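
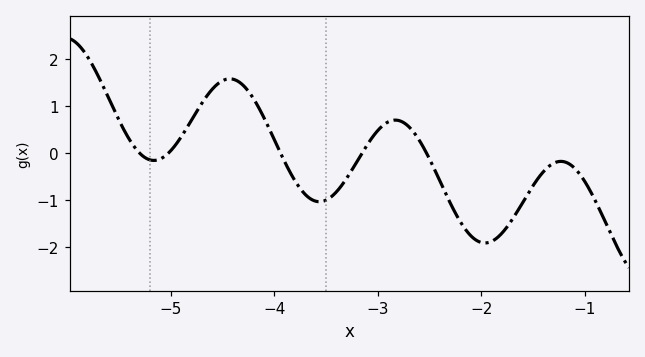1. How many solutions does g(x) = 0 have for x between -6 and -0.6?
5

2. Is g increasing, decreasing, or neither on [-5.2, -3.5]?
neither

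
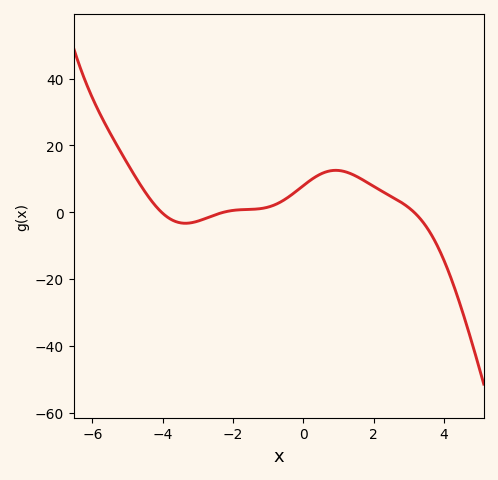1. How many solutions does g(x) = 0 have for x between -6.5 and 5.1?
3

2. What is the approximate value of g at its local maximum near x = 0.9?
12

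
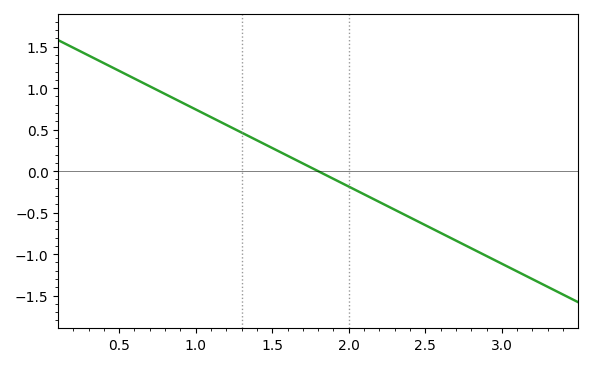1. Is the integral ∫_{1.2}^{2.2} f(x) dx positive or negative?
positive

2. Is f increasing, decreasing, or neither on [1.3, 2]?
decreasing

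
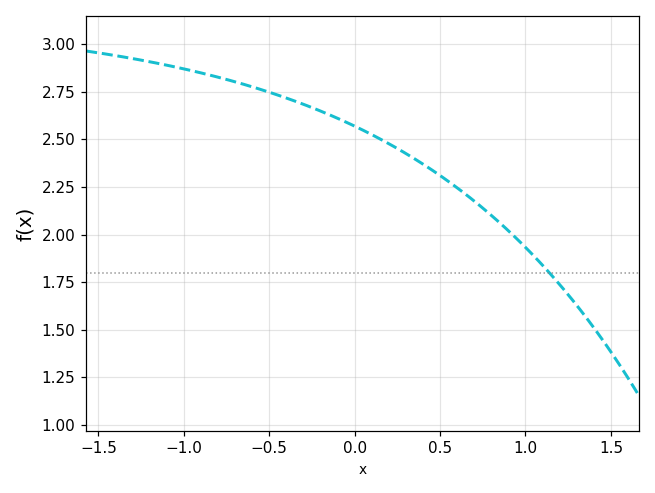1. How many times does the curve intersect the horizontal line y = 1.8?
1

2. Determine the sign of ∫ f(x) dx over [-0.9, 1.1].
positive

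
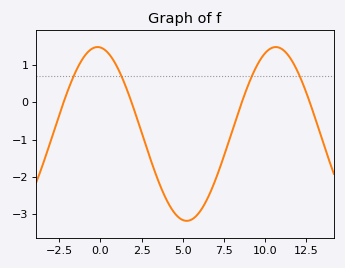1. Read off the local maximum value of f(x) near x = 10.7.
1.5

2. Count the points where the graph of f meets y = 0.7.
4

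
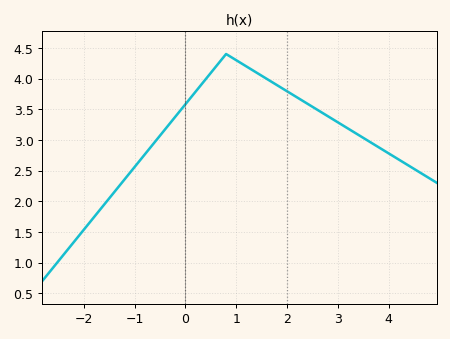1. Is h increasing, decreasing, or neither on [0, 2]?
neither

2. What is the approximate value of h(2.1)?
3.75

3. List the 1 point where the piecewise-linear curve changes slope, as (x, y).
(0.8, 4.4)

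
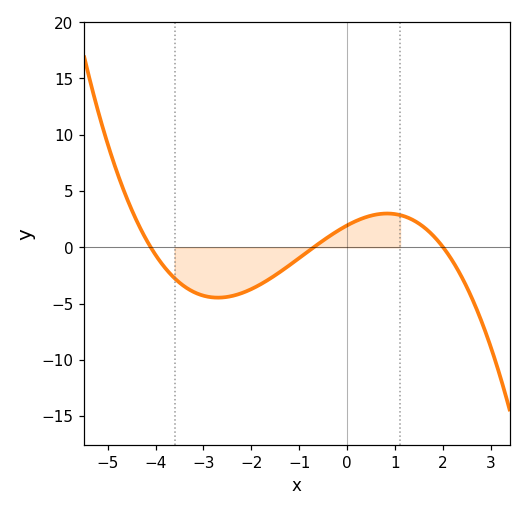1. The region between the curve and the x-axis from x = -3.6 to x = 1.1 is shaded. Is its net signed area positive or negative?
negative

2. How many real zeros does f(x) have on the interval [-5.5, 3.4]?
3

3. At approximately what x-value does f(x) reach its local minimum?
-2.8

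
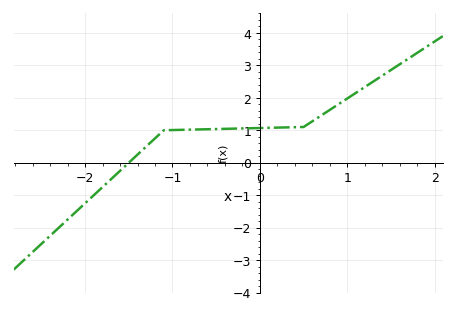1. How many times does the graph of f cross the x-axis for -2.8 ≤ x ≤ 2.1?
1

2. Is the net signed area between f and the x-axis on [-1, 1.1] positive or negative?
positive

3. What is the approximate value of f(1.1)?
2.2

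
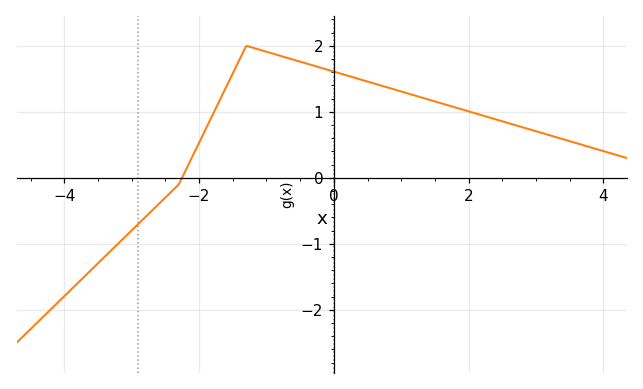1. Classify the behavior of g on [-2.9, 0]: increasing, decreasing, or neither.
neither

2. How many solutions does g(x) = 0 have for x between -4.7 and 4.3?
1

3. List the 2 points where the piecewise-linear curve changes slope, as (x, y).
(-2.3, -0.1); (-1.3, 2)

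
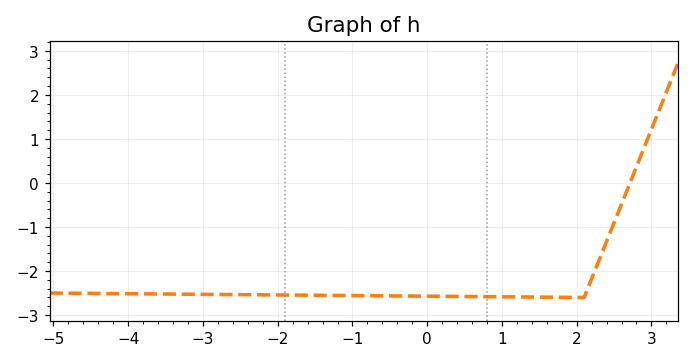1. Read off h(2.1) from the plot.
-2.6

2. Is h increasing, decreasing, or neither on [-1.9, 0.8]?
decreasing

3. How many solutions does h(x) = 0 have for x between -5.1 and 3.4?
1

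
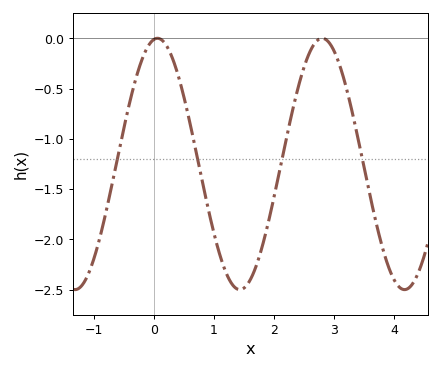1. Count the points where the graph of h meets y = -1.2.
4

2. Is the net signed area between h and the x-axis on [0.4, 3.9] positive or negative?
negative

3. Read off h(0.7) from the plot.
-1.13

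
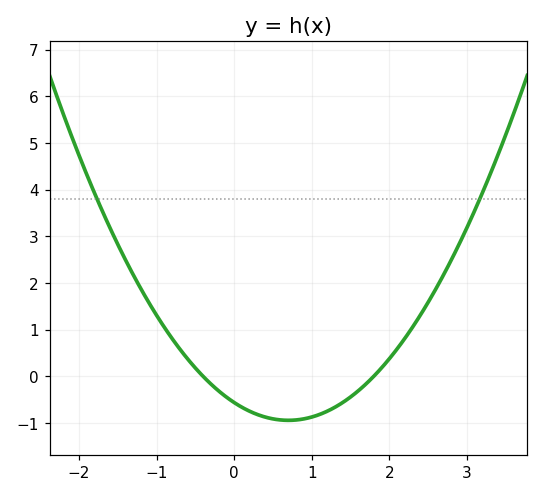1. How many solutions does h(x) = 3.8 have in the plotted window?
2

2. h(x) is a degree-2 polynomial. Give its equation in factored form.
y = 0.78(x + 0.4)(x - 1.8)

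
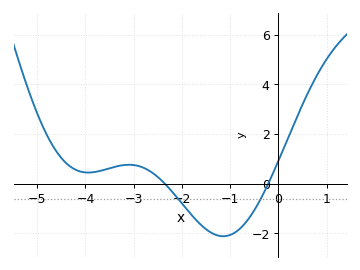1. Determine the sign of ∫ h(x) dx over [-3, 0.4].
negative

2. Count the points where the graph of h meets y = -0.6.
2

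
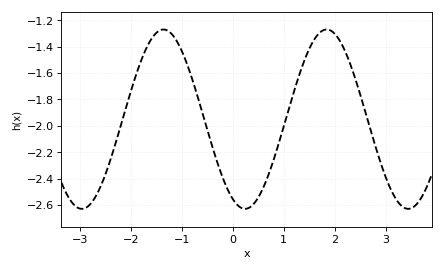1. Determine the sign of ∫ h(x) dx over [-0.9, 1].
negative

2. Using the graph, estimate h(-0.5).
-2.03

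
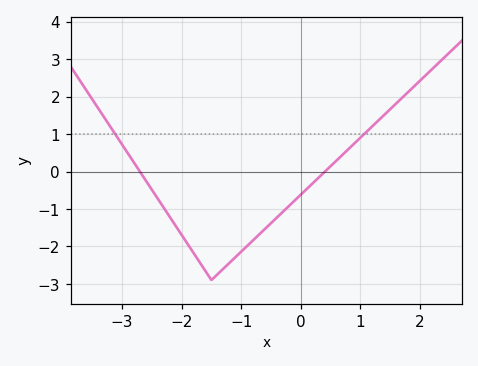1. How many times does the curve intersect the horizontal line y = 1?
2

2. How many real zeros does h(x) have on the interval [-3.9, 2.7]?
2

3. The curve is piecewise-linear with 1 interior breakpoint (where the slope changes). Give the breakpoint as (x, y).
(-1.5, -2.9)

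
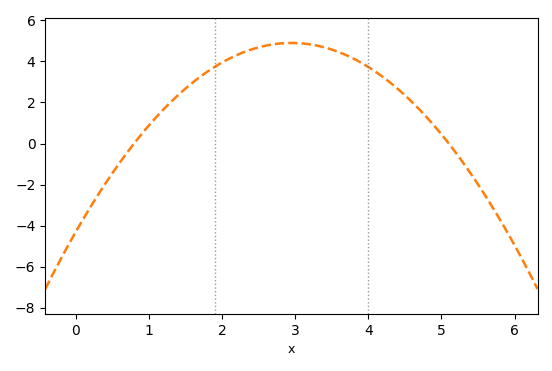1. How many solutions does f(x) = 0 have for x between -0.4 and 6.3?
2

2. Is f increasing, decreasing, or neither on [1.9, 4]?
neither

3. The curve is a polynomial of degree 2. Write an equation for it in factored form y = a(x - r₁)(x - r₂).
y = -1.06(x - 0.8)(x - 5.1)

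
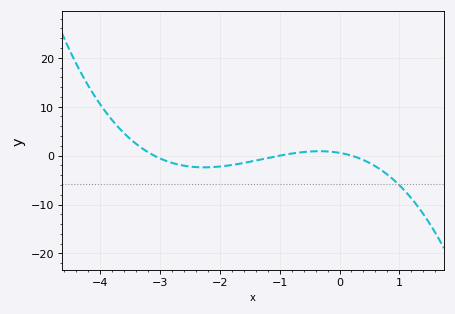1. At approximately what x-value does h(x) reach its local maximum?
-0.3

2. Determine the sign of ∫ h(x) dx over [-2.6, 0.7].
negative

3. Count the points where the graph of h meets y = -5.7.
1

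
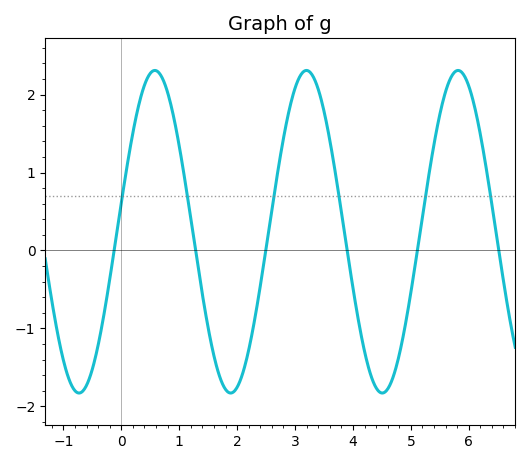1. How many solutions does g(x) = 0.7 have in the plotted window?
6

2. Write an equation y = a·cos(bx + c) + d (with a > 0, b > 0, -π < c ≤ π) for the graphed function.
y = 2.07cos(2.4x - 1.4) + 0.24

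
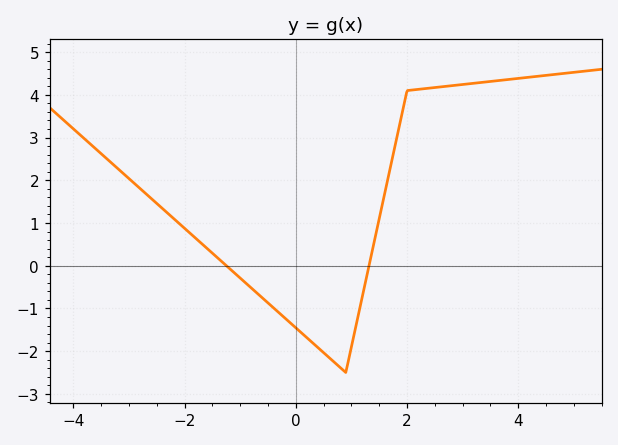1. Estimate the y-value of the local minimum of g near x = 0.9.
-2.5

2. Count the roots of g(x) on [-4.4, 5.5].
2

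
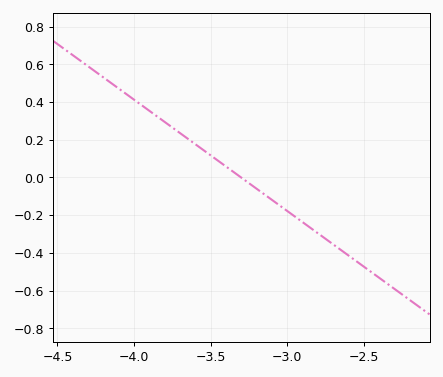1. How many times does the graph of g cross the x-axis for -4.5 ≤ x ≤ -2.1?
1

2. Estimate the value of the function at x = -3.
-0.18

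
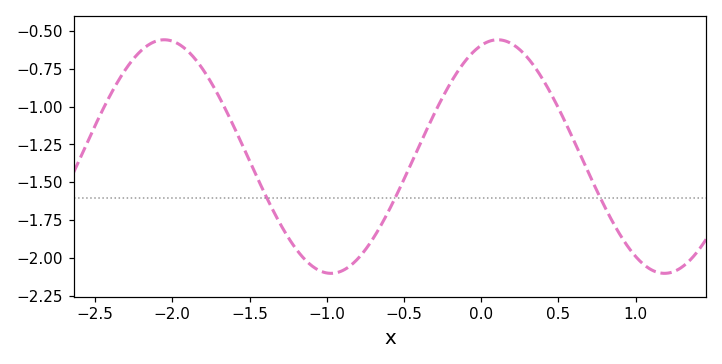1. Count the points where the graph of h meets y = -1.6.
3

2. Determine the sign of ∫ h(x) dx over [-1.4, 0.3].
negative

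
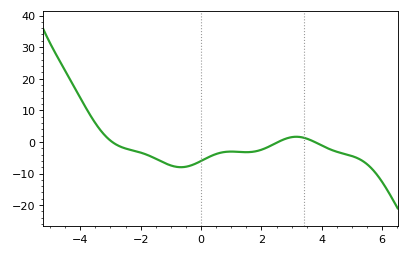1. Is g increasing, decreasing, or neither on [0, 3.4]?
neither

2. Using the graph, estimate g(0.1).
-5.54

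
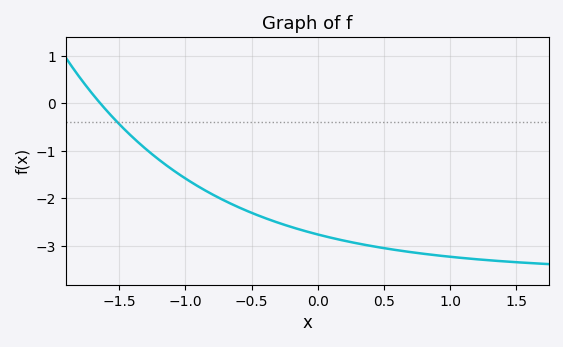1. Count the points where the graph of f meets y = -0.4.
1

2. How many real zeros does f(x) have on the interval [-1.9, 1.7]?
1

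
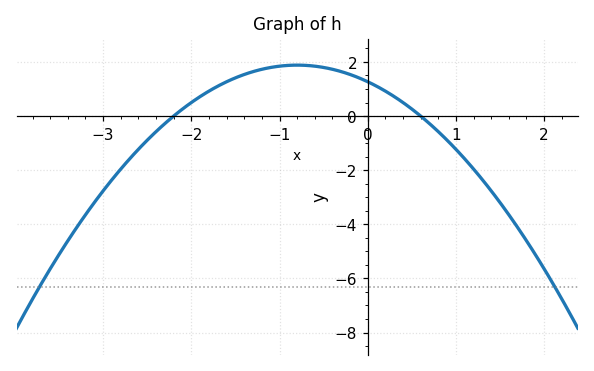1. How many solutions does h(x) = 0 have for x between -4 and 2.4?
2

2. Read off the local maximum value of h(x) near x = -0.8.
1.8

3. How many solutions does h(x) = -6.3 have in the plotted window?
2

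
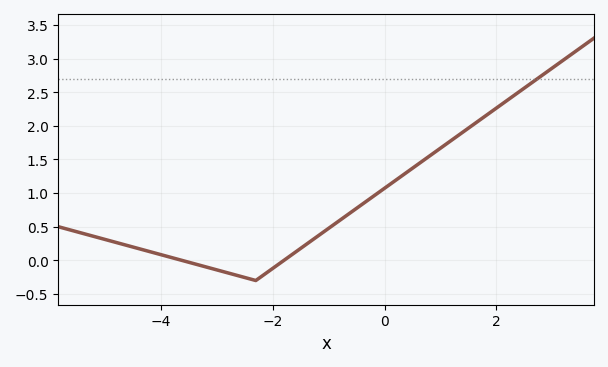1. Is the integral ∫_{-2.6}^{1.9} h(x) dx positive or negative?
positive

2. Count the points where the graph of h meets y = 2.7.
1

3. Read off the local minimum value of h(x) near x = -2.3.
-0.3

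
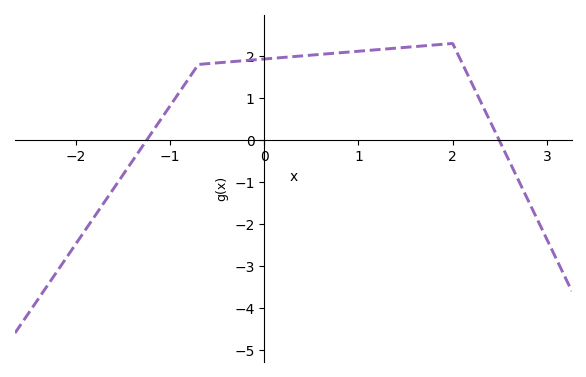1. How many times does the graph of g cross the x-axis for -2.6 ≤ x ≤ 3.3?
2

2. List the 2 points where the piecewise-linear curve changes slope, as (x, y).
(-0.7, 1.8); (2, 2.3)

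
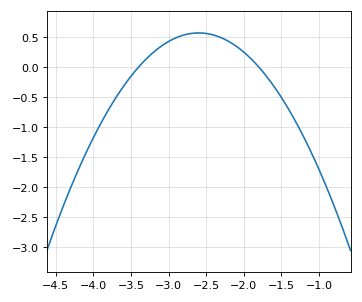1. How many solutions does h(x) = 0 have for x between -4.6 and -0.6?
2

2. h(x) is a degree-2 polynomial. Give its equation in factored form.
y = -0.89(x + 3.4)(x + 1.8)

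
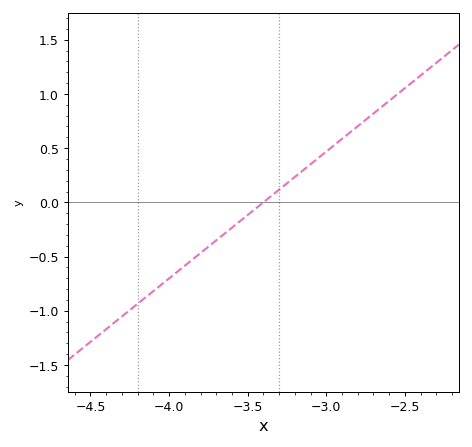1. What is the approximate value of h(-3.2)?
0.25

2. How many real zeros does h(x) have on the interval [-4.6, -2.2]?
1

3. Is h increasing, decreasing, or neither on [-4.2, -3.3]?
increasing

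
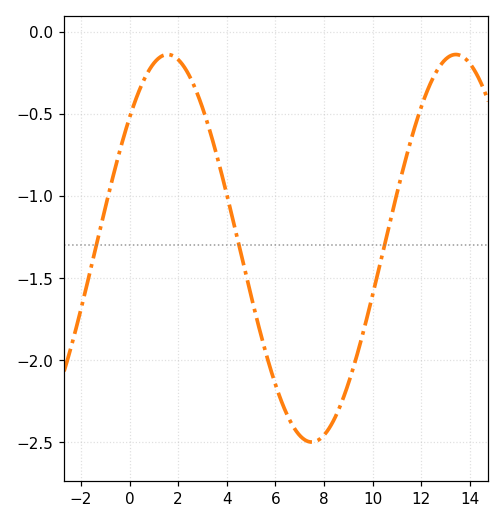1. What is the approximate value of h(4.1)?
-1.05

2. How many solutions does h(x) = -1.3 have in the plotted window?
3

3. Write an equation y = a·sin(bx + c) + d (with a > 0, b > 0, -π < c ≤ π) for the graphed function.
y = 1.18sin(0.53x + 0.74) - 1.32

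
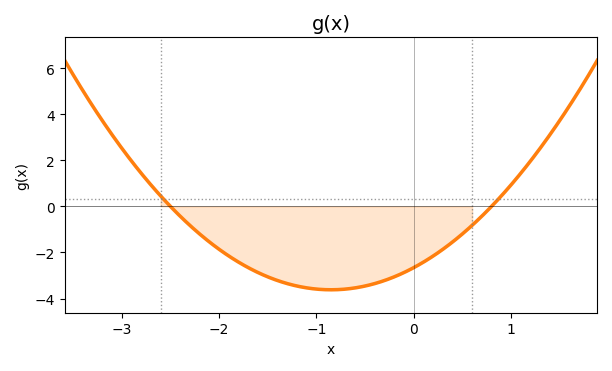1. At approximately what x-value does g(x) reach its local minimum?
-0.85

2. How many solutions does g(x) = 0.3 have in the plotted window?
2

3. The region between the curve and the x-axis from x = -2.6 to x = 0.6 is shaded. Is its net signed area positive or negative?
negative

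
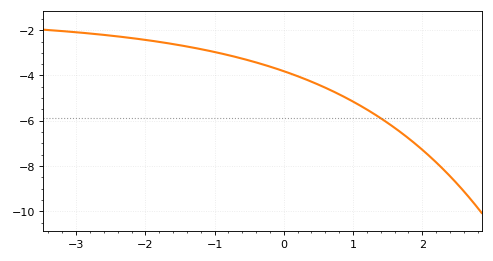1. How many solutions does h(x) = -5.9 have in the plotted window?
1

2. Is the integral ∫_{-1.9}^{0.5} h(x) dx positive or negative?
negative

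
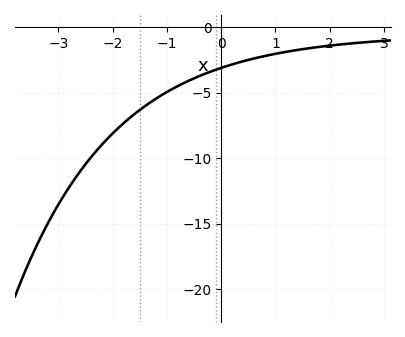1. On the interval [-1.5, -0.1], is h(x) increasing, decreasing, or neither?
increasing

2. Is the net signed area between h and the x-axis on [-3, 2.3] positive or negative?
negative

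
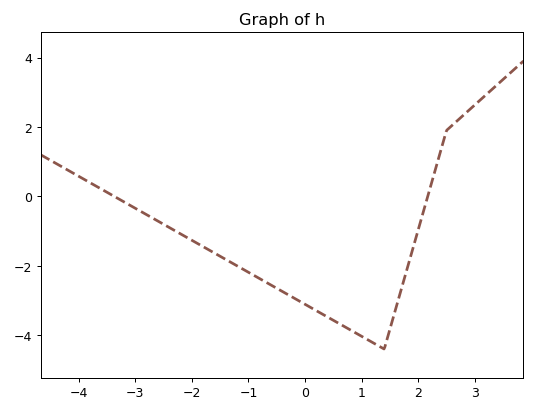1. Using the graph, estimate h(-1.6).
-1.63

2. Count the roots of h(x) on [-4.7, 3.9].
2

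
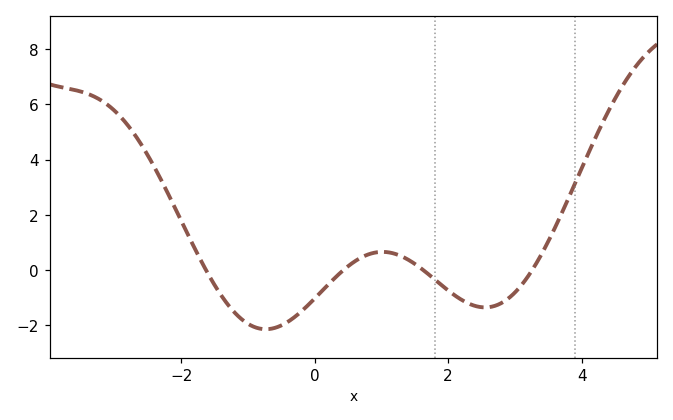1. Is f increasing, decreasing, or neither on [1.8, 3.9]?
neither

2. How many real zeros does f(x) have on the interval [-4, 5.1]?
4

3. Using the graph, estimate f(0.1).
-0.8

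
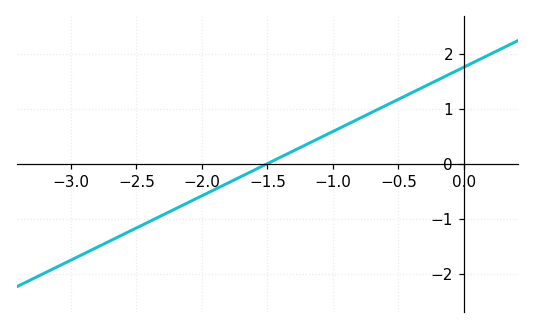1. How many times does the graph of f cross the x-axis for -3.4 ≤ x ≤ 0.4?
1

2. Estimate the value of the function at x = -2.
-0.585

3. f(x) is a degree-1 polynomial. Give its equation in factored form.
y = 1.17(x + 1.5)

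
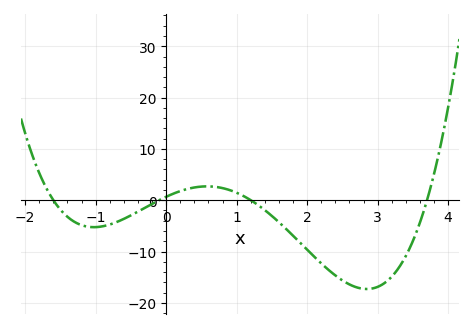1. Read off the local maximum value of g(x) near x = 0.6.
3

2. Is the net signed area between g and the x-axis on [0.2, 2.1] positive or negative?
negative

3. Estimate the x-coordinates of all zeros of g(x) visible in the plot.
-1.6, -0.1, 1.2, 3.7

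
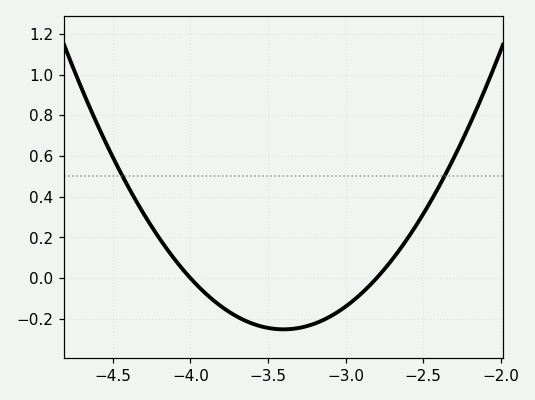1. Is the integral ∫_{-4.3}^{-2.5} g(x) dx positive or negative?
negative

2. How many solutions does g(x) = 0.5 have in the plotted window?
2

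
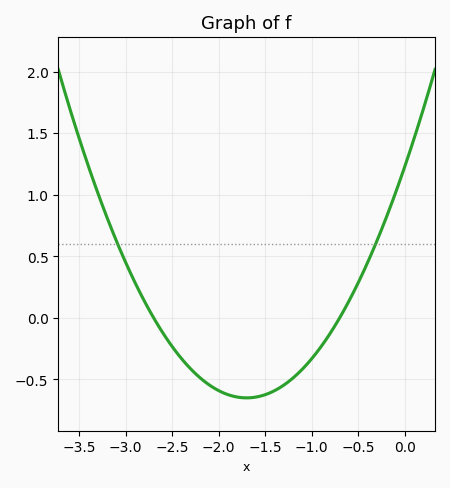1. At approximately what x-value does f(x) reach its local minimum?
-1.7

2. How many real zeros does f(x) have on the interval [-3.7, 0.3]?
2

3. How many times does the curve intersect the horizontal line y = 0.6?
2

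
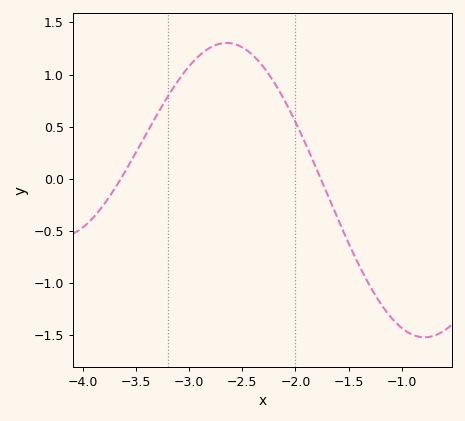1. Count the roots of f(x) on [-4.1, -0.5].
2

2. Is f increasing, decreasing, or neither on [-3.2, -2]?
neither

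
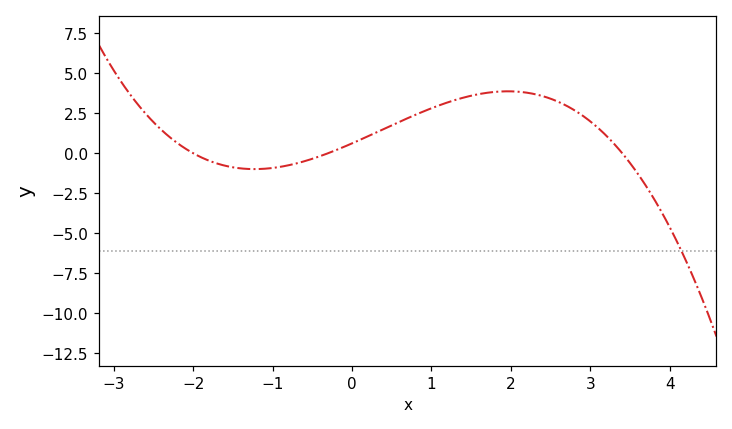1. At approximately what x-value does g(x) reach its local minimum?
-1.2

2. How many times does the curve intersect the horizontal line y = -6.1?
1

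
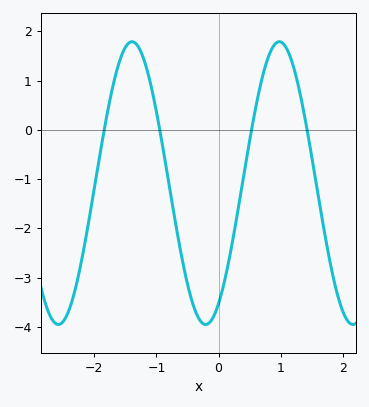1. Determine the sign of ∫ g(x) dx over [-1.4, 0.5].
negative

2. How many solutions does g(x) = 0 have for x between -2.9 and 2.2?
4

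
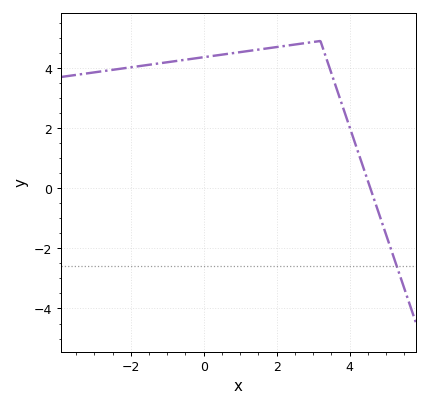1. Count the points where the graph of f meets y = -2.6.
1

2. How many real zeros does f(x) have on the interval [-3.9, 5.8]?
1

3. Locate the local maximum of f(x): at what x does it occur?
3.2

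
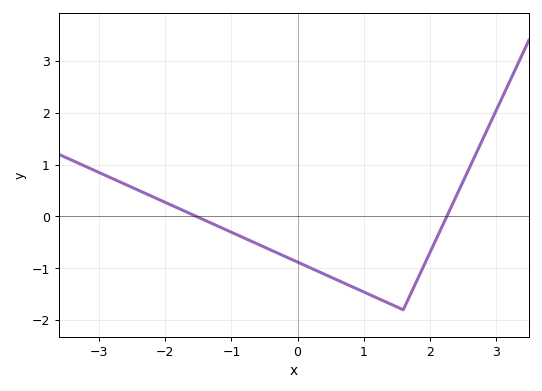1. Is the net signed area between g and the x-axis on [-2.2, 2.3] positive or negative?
negative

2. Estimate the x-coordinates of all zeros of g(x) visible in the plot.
-1.5, 2.3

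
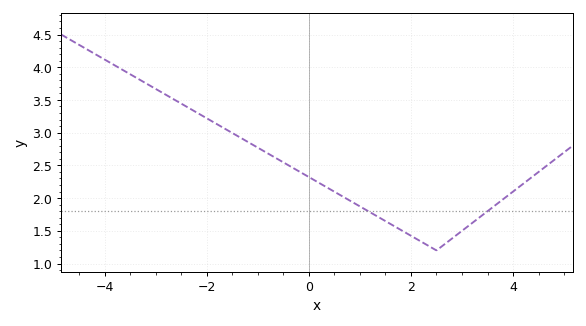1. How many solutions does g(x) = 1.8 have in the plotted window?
2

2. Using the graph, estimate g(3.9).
2.05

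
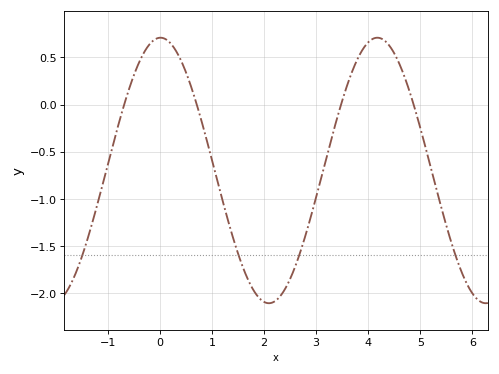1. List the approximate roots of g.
-0.682, 0.71, 3.48, 4.87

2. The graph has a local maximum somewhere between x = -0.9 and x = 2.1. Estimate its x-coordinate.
0.014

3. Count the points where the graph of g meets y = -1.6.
4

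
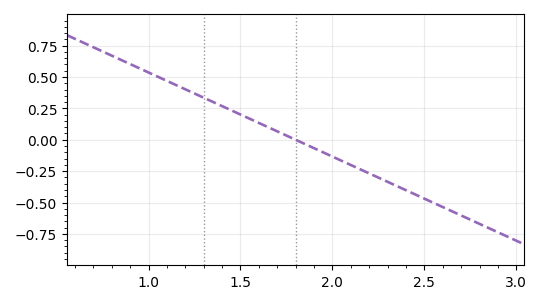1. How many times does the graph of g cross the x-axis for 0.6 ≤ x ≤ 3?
1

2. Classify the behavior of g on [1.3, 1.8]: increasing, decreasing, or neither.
decreasing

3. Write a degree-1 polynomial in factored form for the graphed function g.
y = -0.67(x - 1.8)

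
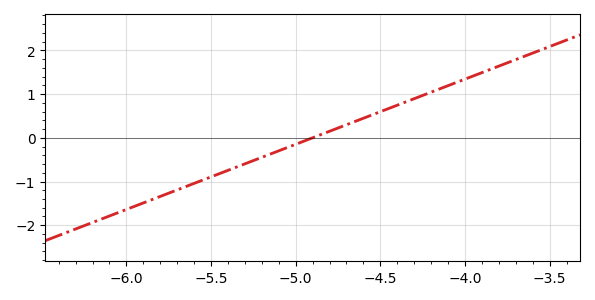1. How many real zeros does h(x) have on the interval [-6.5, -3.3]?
1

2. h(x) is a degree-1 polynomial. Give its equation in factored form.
y = 1.49(x + 4.9)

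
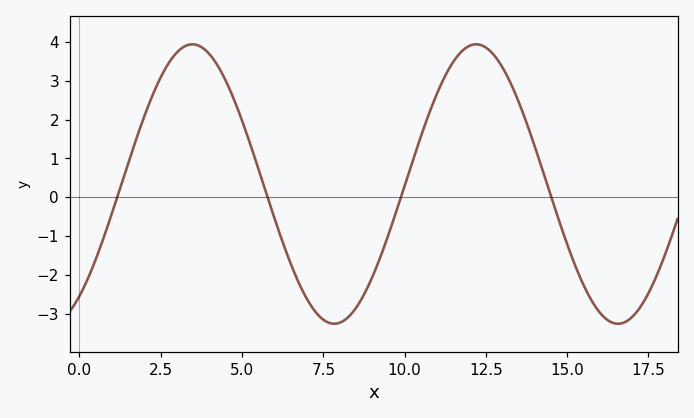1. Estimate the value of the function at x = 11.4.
3.36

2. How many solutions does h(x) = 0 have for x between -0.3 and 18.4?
4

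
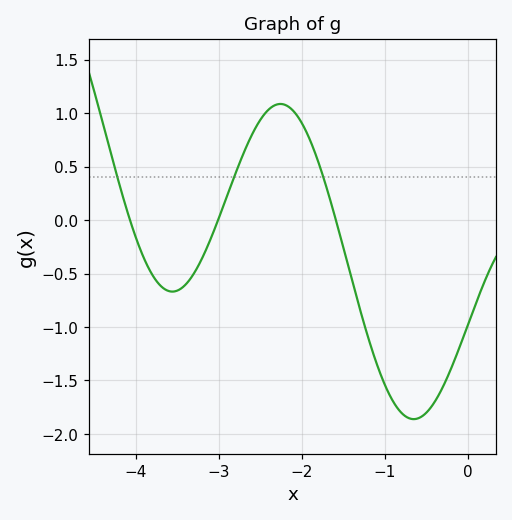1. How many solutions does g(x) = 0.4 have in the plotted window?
3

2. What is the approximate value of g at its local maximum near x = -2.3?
1.1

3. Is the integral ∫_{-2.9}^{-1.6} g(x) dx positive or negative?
positive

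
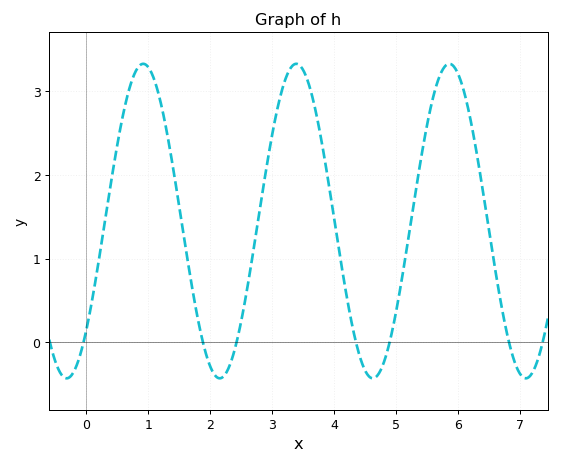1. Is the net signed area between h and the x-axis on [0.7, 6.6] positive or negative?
positive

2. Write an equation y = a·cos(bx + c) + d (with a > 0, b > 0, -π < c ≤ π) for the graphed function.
y = 1.88cos(2.5x - 2.3) + 1.45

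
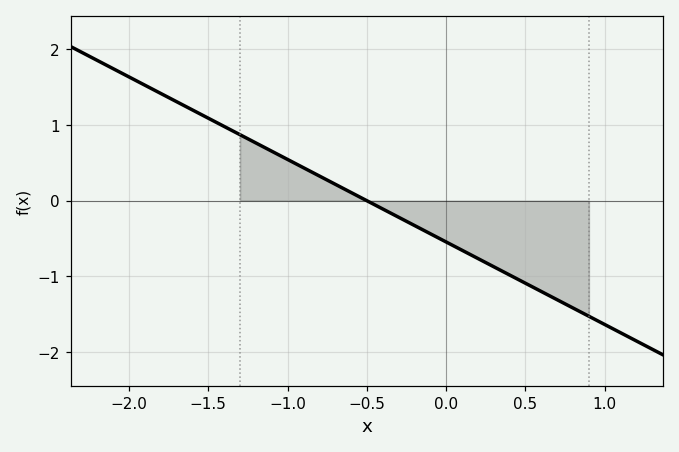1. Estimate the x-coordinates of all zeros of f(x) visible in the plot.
-0.5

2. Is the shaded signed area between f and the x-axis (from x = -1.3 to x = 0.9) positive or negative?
negative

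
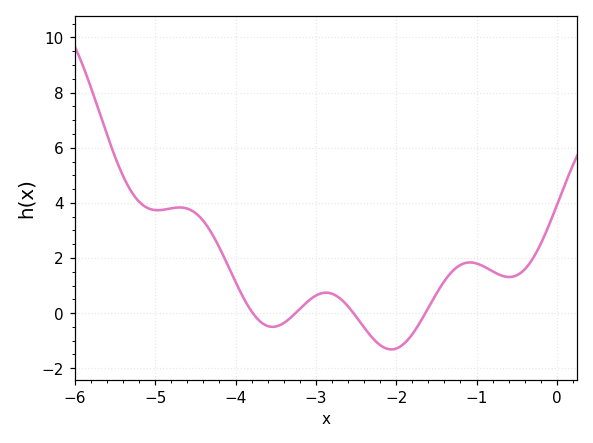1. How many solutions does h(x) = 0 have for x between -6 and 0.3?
4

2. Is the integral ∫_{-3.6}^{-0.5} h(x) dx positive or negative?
positive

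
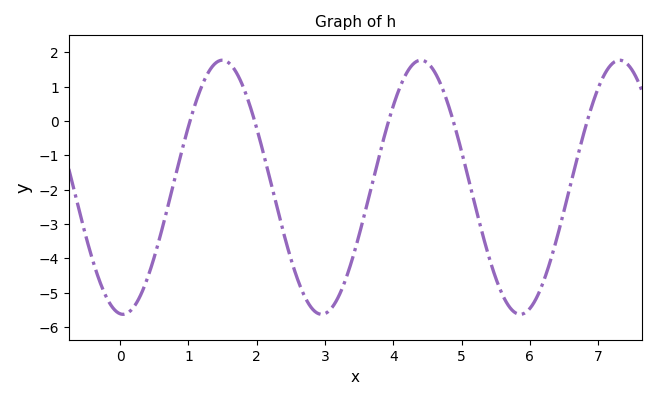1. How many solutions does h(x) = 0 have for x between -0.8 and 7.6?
5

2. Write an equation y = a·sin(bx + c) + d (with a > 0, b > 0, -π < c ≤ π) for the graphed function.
y = 3.7sin(2.16x - 1.66) - 1.93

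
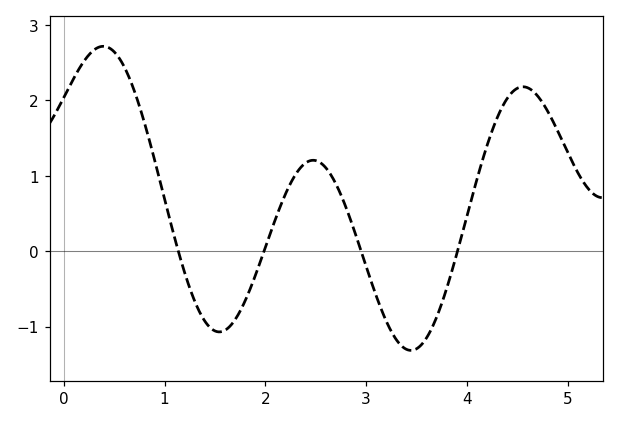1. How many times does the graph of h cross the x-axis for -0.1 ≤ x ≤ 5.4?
4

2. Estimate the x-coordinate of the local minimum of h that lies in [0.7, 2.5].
1.5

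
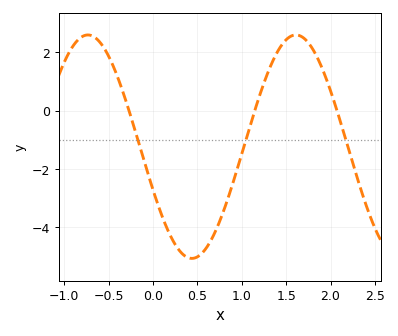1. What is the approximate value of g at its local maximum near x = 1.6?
2.6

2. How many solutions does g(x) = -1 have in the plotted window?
3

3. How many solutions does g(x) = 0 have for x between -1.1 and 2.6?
3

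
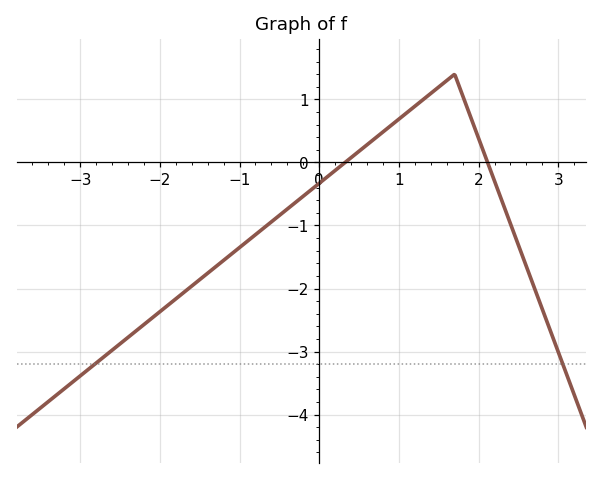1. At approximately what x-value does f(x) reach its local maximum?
1.7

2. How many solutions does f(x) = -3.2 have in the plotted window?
2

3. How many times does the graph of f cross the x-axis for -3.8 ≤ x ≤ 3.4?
2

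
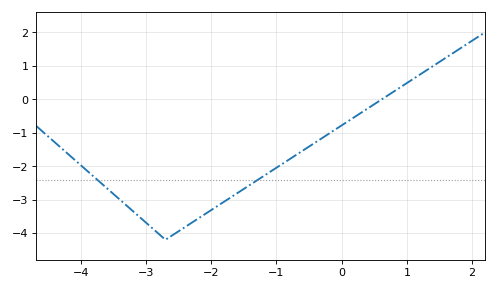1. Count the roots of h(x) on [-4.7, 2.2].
1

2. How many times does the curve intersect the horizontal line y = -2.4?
2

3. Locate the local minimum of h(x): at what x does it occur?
-2.7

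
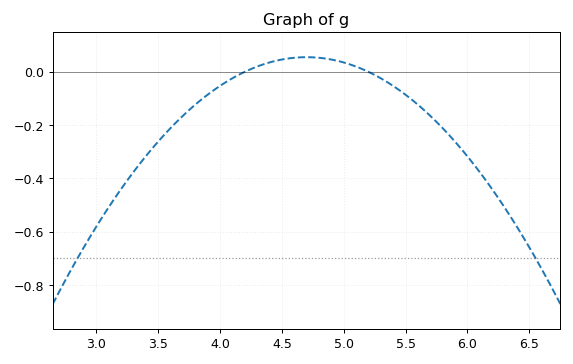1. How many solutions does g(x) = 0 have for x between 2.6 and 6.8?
2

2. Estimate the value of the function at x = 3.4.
-0.317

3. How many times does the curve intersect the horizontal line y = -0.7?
2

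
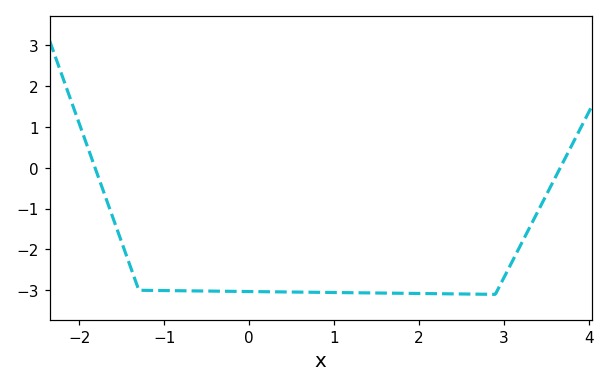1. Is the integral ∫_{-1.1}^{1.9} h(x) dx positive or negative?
negative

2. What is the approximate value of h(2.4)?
-3.1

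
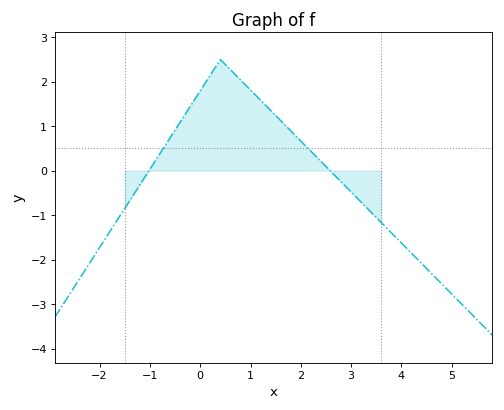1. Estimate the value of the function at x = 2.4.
0.2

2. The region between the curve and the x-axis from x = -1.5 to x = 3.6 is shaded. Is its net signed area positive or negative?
positive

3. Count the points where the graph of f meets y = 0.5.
2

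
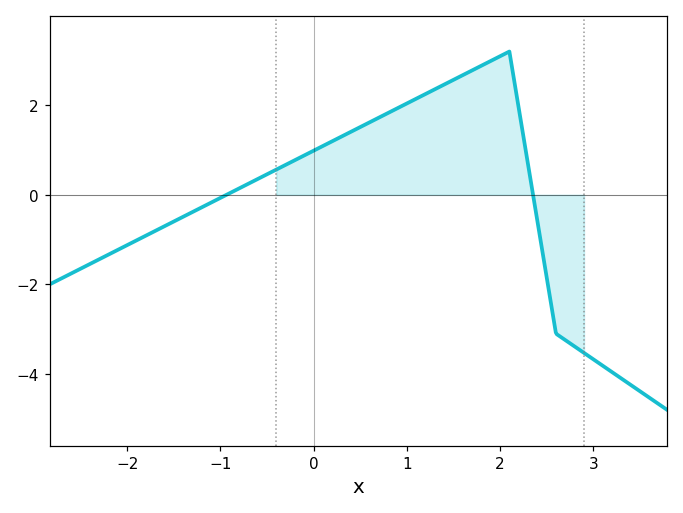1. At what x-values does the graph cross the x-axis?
-0.9, 2.4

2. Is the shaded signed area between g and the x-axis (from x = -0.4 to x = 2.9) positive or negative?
positive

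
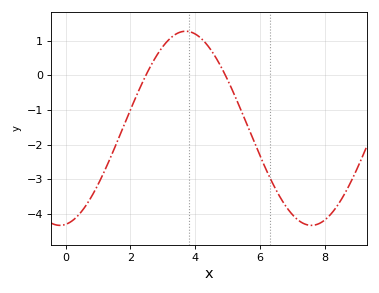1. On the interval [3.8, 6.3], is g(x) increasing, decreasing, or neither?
decreasing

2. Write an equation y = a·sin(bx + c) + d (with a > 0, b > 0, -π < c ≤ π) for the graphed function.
y = 2.8sin(0.81x - 1.43) - 1.53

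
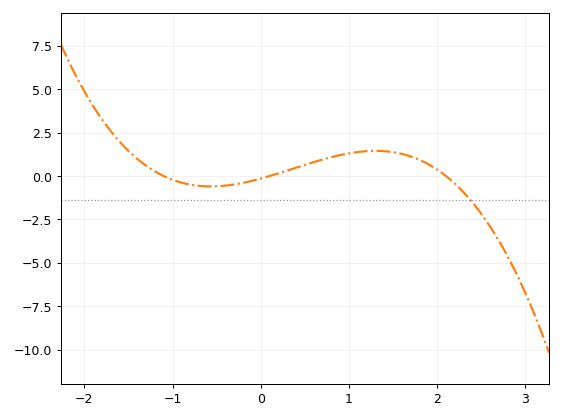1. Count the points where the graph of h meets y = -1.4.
1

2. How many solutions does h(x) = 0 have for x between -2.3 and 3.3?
3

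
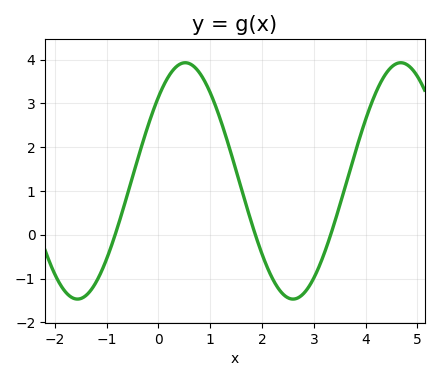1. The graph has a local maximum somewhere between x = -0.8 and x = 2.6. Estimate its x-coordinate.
0.5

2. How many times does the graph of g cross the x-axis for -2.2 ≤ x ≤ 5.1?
3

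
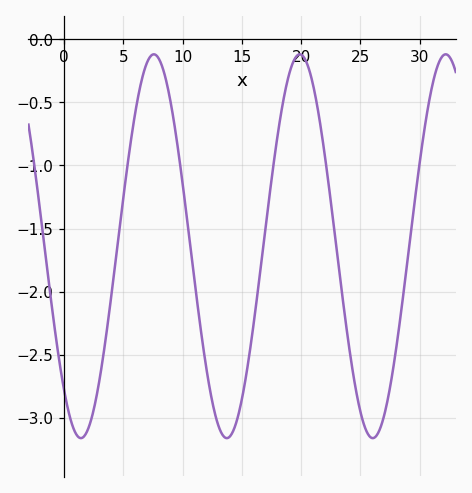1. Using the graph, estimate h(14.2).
-3.12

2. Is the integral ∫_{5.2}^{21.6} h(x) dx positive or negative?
negative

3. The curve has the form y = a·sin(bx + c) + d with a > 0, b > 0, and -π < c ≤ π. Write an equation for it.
y = 1.52sin(0.51x - 2.29) - 1.64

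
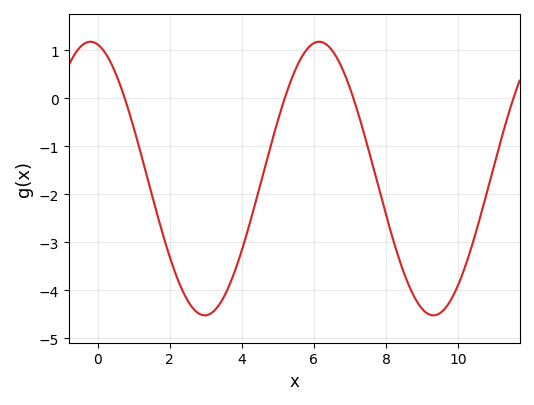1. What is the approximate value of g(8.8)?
-4.2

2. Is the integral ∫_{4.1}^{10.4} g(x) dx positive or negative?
negative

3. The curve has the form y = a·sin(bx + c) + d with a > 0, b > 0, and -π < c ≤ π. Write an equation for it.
y = 2.85sin(0.99x + 1.8) - 1.67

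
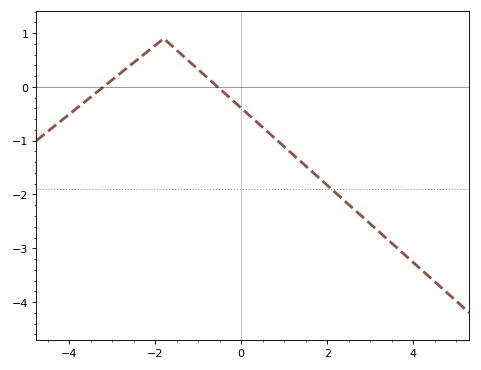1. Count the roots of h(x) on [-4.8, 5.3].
2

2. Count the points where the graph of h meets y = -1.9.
1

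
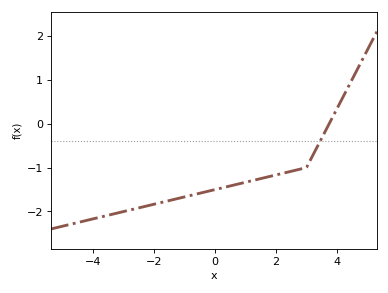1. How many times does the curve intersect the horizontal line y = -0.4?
1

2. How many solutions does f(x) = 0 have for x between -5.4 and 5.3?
1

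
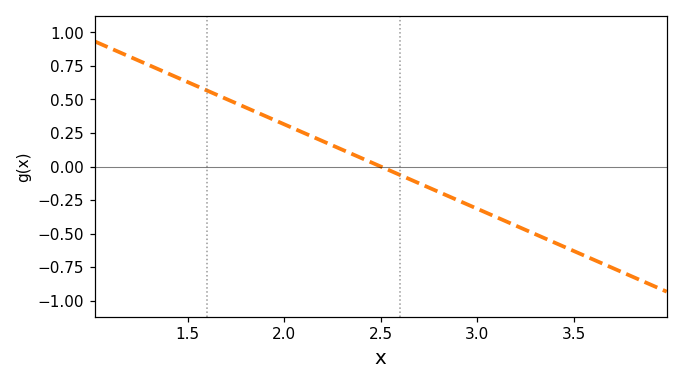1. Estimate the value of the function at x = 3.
-0.3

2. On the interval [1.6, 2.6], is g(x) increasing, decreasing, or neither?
decreasing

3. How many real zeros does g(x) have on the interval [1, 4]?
1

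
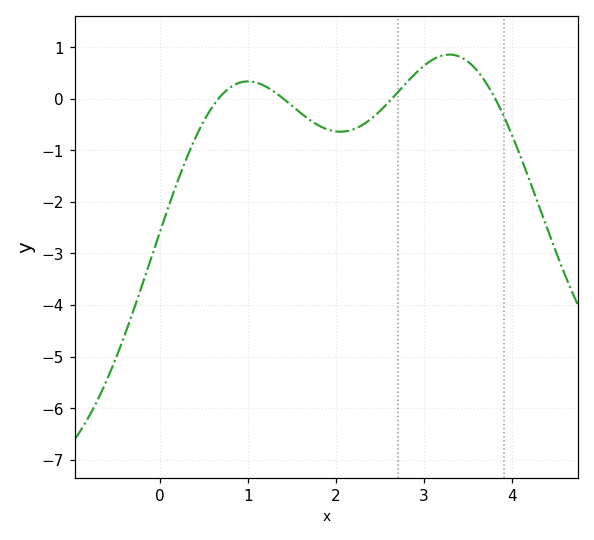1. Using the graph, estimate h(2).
-0.633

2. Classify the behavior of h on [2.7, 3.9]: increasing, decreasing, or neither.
neither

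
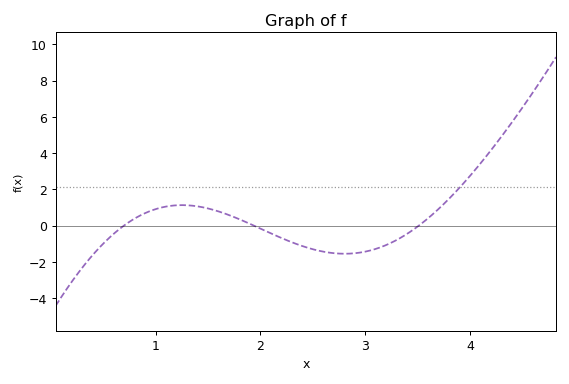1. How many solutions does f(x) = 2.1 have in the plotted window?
1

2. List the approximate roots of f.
0.698, 1.93, 3.51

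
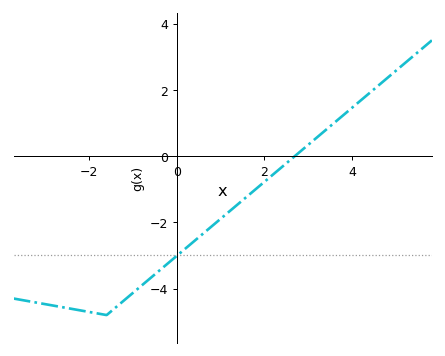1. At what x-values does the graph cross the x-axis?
2.69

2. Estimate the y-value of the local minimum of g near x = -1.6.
-4.8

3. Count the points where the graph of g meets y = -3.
1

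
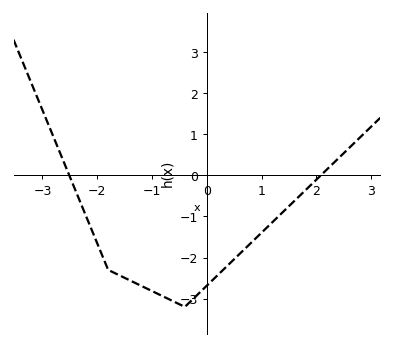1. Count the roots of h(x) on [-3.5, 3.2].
2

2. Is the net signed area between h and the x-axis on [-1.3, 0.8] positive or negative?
negative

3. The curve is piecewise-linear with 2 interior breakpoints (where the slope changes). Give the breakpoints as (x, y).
(-1.8, -2.3); (-0.4, -3.2)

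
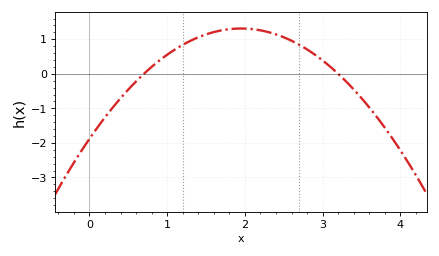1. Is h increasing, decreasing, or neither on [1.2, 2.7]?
neither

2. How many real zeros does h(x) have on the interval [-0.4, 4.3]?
2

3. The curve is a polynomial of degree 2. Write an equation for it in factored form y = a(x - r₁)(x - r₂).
y = -0.84(x - 0.7)(x - 3.2)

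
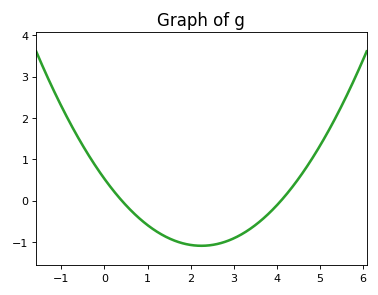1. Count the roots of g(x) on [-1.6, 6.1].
2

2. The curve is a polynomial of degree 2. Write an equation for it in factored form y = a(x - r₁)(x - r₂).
y = 0.32(x - 0.4)(x - 4.1)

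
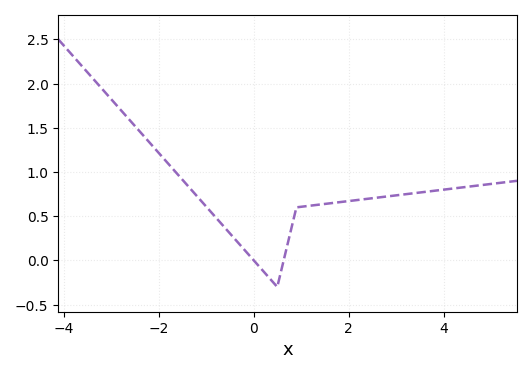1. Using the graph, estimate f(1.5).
0.639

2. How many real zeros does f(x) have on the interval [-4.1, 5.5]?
2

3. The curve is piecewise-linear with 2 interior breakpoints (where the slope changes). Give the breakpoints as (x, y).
(0.5, -0.3); (0.9, 0.6)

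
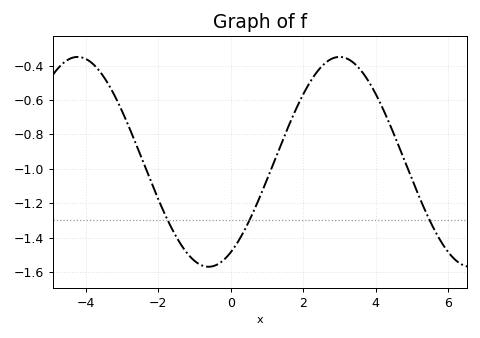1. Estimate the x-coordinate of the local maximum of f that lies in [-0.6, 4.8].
3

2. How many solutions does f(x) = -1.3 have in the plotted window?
3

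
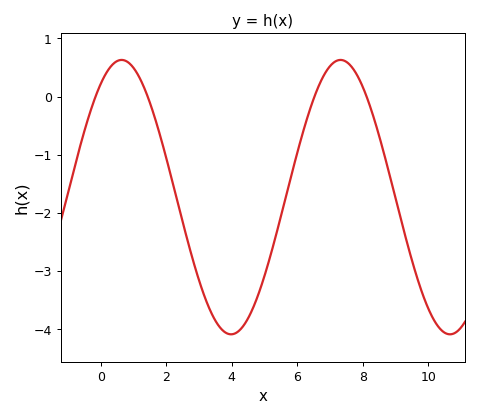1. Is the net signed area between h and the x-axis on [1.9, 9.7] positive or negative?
negative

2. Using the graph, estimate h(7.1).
0.6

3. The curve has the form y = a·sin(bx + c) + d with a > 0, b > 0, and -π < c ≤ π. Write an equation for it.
y = 2.36sin(0.94x + 0.97) - 1.73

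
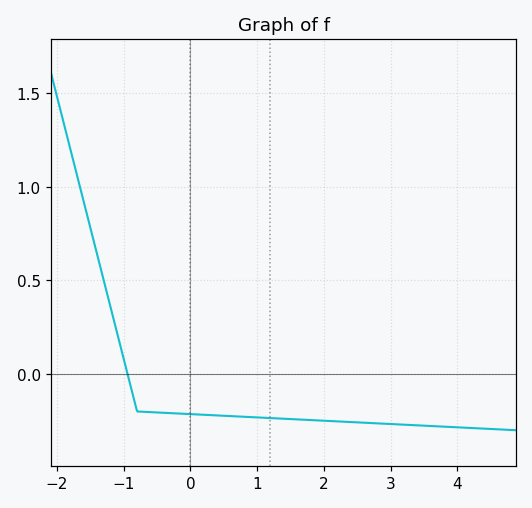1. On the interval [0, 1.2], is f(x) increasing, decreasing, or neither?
decreasing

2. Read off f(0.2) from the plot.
-0.2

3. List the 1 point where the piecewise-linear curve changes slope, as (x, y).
(-0.8, -0.2)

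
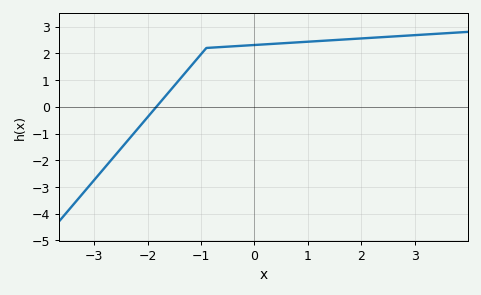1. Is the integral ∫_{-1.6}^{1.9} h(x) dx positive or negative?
positive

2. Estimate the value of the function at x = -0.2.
2.3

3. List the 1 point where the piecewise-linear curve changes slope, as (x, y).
(-0.9, 2.2)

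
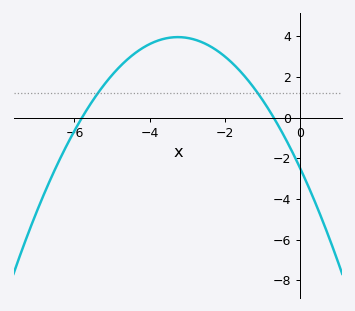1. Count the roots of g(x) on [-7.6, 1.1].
2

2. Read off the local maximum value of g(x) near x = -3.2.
4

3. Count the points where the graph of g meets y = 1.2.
2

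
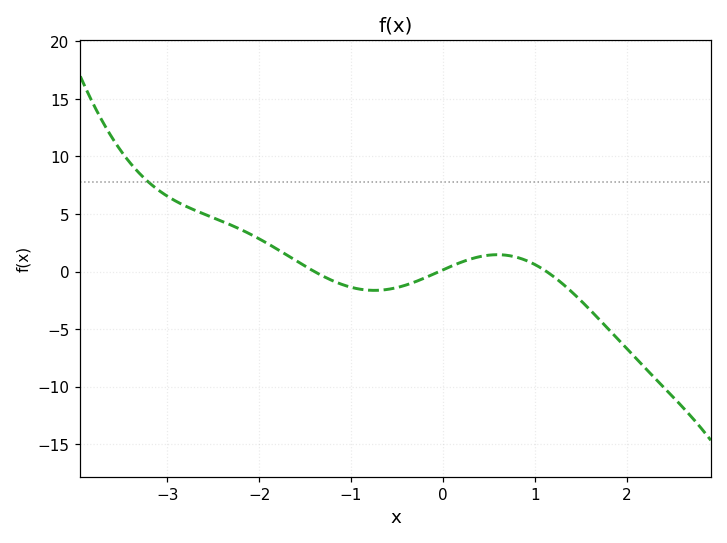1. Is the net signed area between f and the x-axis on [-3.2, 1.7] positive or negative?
positive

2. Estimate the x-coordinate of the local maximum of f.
0.594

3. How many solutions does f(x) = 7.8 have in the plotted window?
1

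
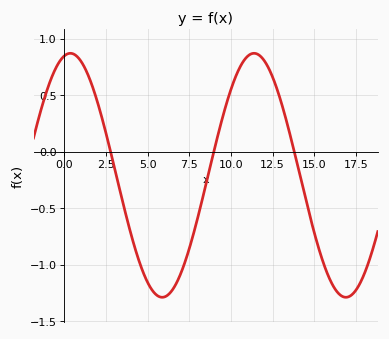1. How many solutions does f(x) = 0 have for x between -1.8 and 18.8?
3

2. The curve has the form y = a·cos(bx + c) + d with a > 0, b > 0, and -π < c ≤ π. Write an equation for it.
y = 1.08cos(0.57x - 0.21) - 0.21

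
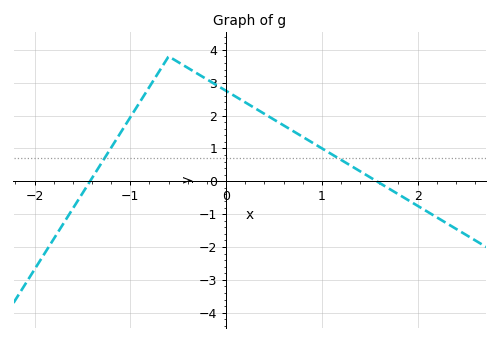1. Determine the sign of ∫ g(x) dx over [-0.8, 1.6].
positive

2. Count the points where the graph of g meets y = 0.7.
2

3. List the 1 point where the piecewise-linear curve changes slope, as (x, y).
(-0.6, 3.8)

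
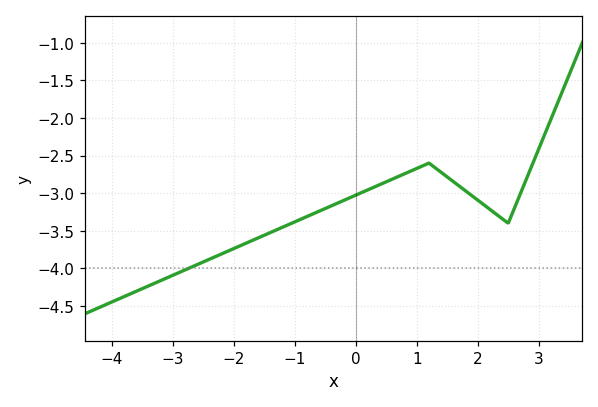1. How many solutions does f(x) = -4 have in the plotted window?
1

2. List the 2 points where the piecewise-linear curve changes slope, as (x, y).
(1.2, -2.6); (2.5, -3.4)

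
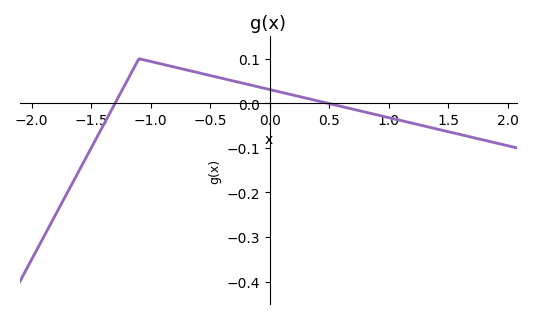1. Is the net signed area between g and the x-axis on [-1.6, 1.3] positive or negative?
positive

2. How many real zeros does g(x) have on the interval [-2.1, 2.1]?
2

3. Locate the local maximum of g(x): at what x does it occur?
-1.1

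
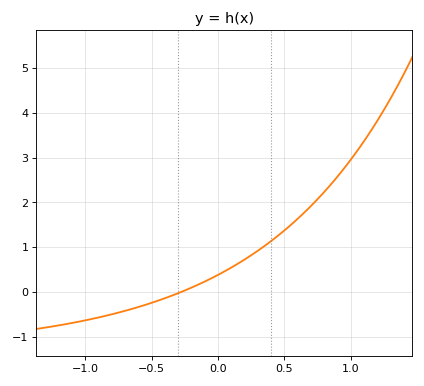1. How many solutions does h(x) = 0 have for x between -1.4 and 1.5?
1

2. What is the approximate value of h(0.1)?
0.5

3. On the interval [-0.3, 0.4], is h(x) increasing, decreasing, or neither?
increasing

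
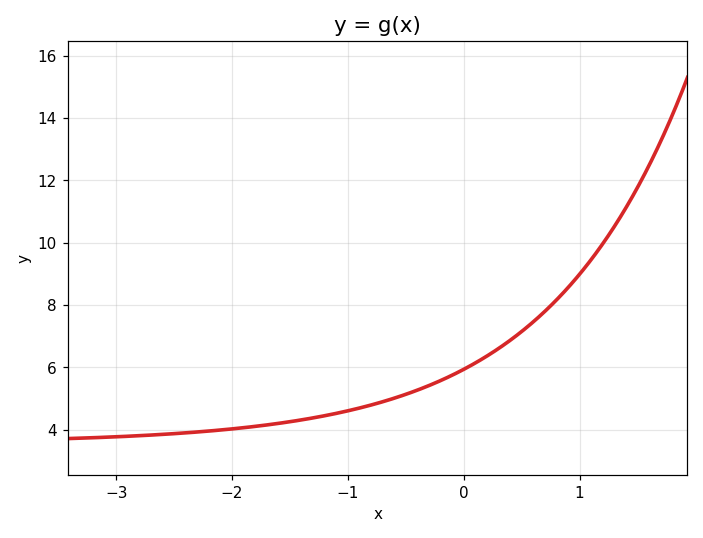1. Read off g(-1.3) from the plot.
4.38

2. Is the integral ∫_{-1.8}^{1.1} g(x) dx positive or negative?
positive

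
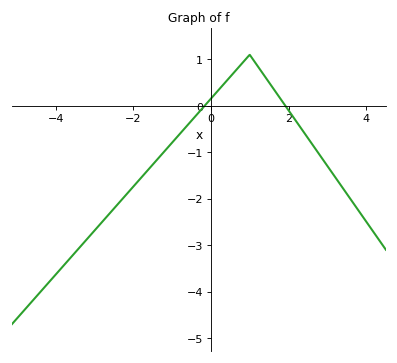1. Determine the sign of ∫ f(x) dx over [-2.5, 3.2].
negative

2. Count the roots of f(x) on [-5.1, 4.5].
2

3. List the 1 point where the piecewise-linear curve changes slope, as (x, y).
(1, 1.1)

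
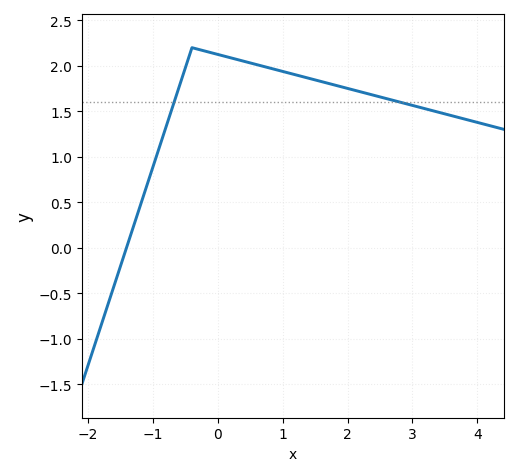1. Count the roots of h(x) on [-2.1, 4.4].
1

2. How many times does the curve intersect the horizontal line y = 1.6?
2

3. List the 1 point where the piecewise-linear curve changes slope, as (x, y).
(-0.4, 2.2)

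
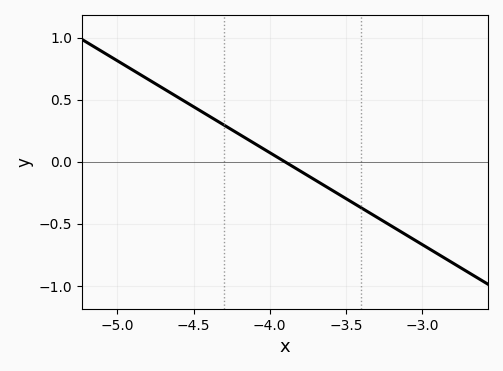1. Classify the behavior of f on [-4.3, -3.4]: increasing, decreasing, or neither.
decreasing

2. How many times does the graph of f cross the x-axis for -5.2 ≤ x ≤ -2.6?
1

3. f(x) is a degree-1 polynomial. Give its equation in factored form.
y = -0.74(x + 3.9)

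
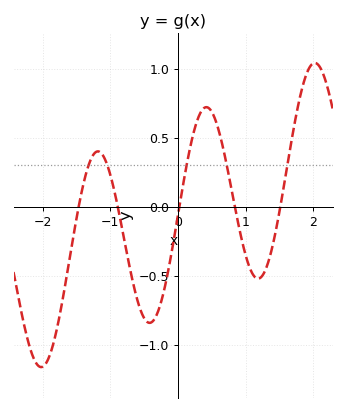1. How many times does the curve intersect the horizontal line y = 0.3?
5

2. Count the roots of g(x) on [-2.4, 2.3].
5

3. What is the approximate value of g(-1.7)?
-0.65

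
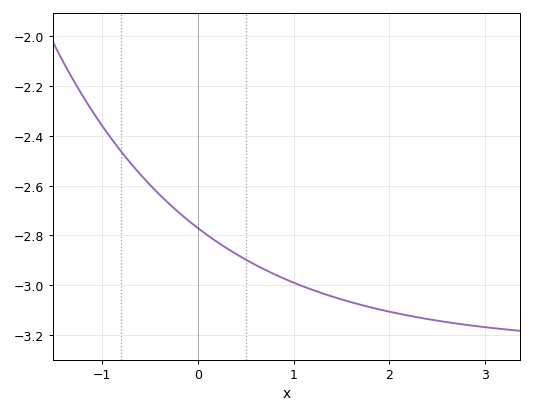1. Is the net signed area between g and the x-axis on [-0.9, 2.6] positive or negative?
negative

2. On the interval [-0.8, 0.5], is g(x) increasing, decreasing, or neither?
decreasing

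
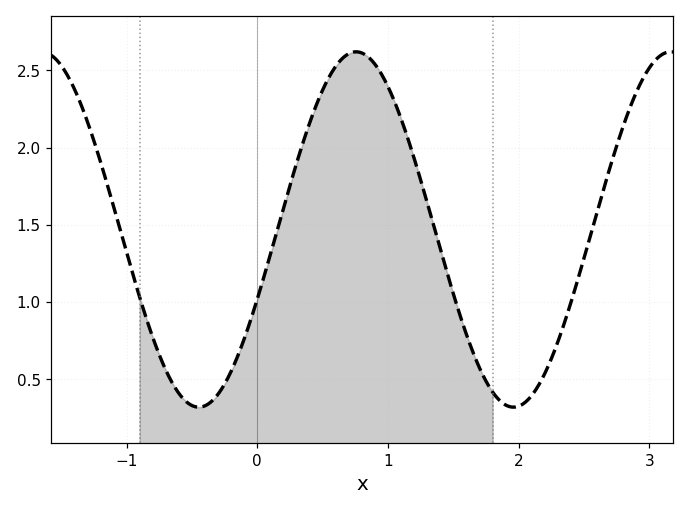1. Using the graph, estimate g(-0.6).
0.409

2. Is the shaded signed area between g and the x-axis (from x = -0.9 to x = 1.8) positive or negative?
positive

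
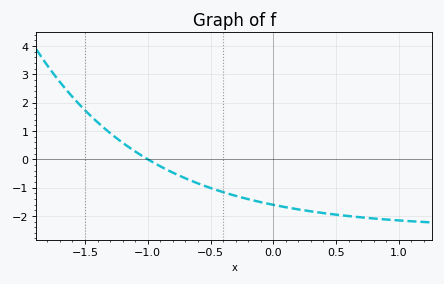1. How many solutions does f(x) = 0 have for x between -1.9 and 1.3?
1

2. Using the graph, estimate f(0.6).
-2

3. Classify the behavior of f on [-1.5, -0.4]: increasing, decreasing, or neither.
decreasing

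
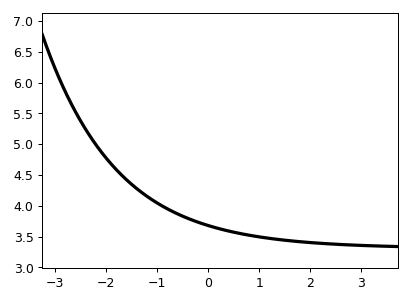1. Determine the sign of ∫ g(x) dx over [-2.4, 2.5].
positive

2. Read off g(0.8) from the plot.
3.5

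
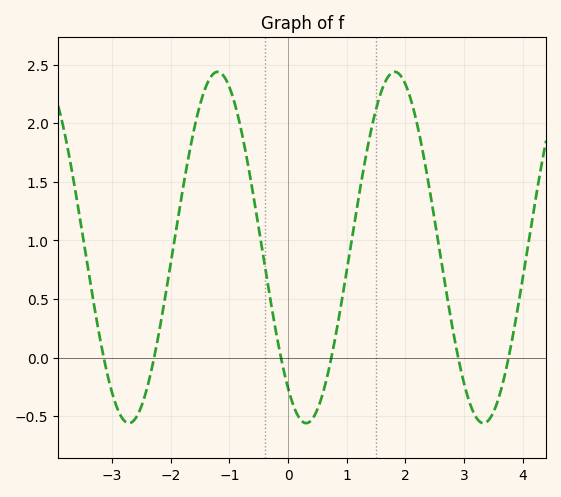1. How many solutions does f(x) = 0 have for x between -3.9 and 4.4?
6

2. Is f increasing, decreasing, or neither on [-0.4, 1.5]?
neither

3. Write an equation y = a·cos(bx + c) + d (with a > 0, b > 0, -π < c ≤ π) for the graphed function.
y = 1.5cos(2.1x + 2.5) + 0.94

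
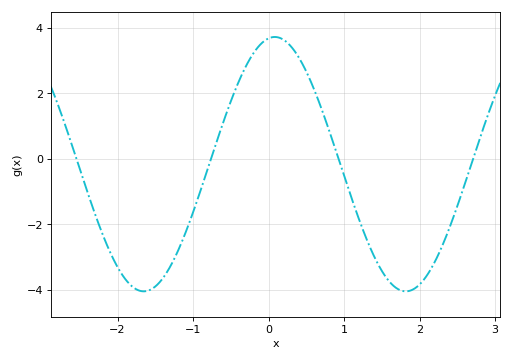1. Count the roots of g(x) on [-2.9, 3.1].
4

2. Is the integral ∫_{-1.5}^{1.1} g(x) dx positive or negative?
positive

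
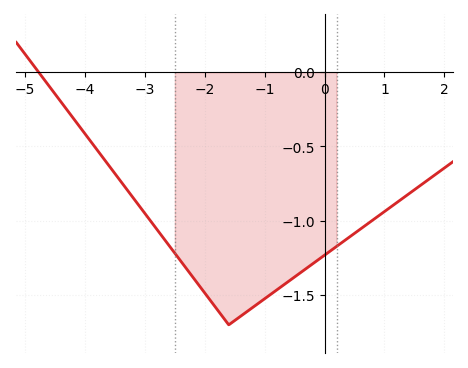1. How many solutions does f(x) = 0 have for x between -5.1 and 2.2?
1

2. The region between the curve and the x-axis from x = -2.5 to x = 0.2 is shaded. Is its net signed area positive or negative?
negative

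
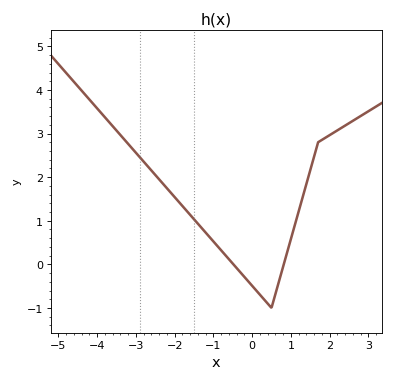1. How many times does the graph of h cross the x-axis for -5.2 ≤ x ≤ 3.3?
2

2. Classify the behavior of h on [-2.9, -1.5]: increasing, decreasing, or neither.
decreasing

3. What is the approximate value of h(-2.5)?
2.05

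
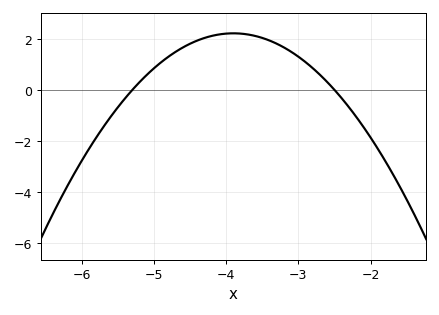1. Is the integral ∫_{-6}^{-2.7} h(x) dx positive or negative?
positive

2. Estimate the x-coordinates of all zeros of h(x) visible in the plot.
-5.3, -2.5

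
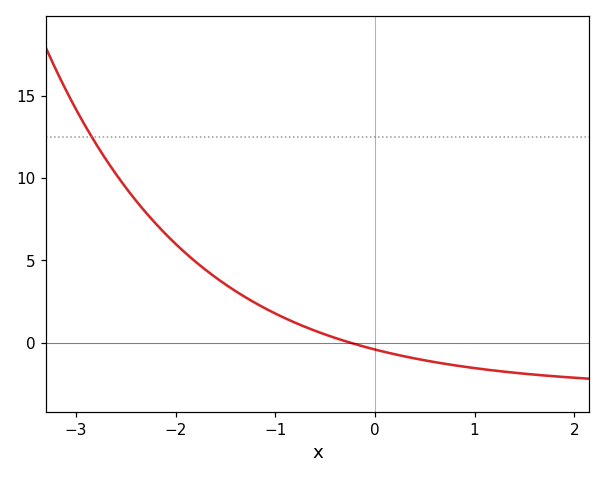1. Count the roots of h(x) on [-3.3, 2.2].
1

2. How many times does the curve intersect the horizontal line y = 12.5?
1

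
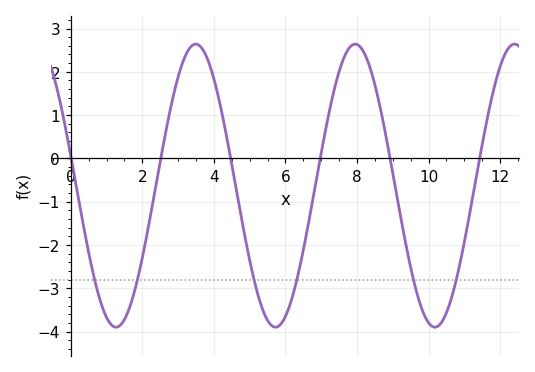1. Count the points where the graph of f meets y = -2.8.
6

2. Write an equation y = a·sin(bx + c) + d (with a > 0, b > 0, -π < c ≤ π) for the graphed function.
y = 3.27sin(1.4x + 2.9) - 0.63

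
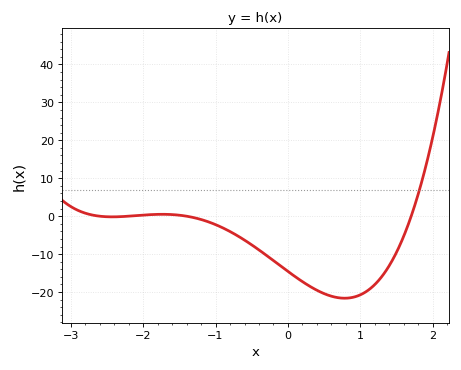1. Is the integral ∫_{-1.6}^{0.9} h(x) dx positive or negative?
negative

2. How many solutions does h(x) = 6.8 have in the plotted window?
1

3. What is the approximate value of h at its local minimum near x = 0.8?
-21.6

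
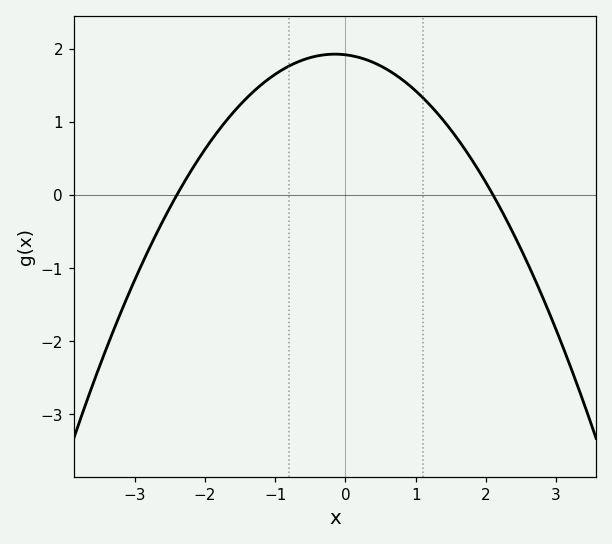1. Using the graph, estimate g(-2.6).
-0.4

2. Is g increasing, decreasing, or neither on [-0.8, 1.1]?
neither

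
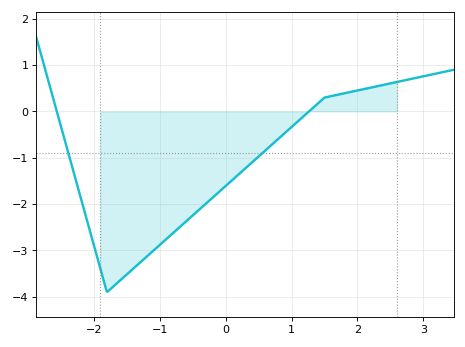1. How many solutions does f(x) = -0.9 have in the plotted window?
2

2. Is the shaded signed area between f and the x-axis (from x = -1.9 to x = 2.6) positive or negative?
negative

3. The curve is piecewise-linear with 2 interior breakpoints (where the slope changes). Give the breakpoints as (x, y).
(-1.8, -3.9); (1.5, 0.3)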